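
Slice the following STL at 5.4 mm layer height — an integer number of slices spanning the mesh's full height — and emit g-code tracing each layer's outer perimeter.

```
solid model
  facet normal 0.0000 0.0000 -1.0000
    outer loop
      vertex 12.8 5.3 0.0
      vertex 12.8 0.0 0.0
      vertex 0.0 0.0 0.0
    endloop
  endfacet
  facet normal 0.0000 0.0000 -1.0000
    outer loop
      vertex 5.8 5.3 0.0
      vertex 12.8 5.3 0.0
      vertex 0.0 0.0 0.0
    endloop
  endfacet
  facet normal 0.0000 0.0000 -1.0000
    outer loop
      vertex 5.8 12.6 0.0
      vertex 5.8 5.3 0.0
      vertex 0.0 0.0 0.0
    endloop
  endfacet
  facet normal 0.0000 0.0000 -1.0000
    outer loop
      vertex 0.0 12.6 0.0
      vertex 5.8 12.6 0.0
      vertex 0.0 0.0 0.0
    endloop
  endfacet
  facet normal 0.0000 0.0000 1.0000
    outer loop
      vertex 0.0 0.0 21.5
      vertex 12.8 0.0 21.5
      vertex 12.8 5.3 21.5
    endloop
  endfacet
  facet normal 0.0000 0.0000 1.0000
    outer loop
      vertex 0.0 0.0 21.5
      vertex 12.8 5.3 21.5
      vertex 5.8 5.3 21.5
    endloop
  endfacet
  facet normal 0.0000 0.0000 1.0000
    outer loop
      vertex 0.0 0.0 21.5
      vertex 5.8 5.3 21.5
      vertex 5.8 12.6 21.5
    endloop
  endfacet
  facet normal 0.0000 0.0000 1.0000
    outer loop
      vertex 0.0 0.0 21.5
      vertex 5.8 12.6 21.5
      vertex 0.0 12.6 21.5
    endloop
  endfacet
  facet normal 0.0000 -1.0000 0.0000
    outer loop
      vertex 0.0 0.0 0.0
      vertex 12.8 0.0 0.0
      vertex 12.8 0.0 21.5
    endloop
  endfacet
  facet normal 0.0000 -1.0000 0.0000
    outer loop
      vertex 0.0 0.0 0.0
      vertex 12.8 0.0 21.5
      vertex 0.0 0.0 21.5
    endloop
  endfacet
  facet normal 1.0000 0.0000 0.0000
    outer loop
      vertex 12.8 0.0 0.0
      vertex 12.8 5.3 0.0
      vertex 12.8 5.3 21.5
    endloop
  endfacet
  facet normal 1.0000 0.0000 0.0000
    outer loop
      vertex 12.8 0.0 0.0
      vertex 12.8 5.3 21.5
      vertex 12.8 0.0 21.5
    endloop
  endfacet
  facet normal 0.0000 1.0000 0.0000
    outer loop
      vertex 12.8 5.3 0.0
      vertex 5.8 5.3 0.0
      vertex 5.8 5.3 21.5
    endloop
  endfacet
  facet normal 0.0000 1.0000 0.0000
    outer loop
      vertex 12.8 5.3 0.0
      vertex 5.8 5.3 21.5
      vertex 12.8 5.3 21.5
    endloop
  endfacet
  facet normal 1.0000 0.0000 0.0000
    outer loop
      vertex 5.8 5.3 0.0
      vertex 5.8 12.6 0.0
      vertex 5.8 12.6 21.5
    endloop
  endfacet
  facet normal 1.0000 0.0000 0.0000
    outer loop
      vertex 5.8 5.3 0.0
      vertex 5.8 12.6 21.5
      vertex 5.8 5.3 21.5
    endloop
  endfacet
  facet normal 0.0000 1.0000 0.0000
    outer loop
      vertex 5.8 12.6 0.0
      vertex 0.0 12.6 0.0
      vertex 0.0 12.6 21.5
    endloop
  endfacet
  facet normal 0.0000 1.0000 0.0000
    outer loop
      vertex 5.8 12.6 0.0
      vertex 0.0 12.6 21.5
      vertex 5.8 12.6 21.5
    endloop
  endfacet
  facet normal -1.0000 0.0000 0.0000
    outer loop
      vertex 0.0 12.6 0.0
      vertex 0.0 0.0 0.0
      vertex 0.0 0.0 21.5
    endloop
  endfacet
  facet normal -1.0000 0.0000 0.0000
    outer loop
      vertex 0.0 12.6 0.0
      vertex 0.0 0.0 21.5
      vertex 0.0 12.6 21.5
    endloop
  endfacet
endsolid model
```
; perimeter-only toolpath
G21 ; units = mm
G90 ; absolute positioning
G28 ; home
; layer 1
G0 Z5.4
G0 X0.0 Y0.0
G1 X12.8 Y0.0
G1 X12.8 Y5.3
G1 X5.8 Y5.3
G1 X5.8 Y12.6
G1 X0.0 Y12.6
G1 X0.0 Y0.0
; layer 2
G0 Z10.8
G0 X0.0 Y0.0
G1 X12.8 Y0.0
G1 X12.8 Y5.3
G1 X5.8 Y5.3
G1 X5.8 Y12.6
G1 X0.0 Y12.6
G1 X0.0 Y0.0
; layer 3
G0 Z16.1
G0 X0.0 Y0.0
G1 X12.8 Y0.0
G1 X12.8 Y5.3
G1 X5.8 Y5.3
G1 X5.8 Y12.6
G1 X0.0 Y12.6
G1 X0.0 Y0.0
; layer 4
G0 Z21.5
G0 X0.0 Y0.0
G1 X12.8 Y0.0
G1 X12.8 Y5.3
G1 X5.8 Y5.3
G1 X5.8 Y12.6
G1 X0.0 Y12.6
G1 X0.0 Y0.0
M2 ; end

The solid is an L-shaped prism: outer 12.8 × 12.6 mm, arm thicknesses ≈ 5.3 mm (horizontal) and 5.8 mm (vertical), extruded 21.5 mm in z. Slicing at Δz = 5.4 mm — 4 equal slices spanning the solid's height, so layer i sits at z = i·h/4 — gives 4 non-empty perimeters. Each is a 6-segment closed polygon; G0 lifts to the layer z and rapids to the start vertex, then G1 traces the edges.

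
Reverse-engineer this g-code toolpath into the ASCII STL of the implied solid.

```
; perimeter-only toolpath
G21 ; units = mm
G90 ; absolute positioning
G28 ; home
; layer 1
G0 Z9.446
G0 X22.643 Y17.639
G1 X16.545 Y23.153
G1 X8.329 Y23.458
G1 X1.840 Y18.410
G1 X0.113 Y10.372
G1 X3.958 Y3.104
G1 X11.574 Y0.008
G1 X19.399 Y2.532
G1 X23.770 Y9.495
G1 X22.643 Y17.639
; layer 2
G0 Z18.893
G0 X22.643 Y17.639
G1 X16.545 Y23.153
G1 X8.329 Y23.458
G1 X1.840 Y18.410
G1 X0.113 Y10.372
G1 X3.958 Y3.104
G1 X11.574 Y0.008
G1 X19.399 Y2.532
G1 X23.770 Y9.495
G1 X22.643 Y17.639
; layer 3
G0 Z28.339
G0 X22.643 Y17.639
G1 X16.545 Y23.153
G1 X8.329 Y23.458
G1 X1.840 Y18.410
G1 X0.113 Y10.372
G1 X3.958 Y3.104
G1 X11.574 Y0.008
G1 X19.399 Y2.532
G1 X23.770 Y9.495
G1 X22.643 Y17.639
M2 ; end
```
solid part
  facet normal 0.0000 0.0000 -1.0000
    outer loop
      vertex 8.329 23.458 0.000
      vertex 16.545 23.153 0.000
      vertex 22.643 17.639 0.000
    endloop
  endfacet
  facet normal 0.0000 0.0000 -1.0000
    outer loop
      vertex 1.840 18.410 0.000
      vertex 8.329 23.458 0.000
      vertex 22.643 17.639 0.000
    endloop
  endfacet
  facet normal 0.0000 0.0000 -1.0000
    outer loop
      vertex 0.113 10.372 0.000
      vertex 1.840 18.410 0.000
      vertex 22.643 17.639 0.000
    endloop
  endfacet
  facet normal 0.0000 0.0000 -1.0000
    outer loop
      vertex 3.958 3.104 0.000
      vertex 0.113 10.372 0.000
      vertex 22.643 17.639 0.000
    endloop
  endfacet
  facet normal 0.0000 0.0000 -1.0000
    outer loop
      vertex 11.574 0.008 0.000
      vertex 3.958 3.104 0.000
      vertex 22.643 17.639 0.000
    endloop
  endfacet
  facet normal 0.0000 0.0000 -1.0000
    outer loop
      vertex 19.399 2.532 0.000
      vertex 11.574 0.008 0.000
      vertex 22.643 17.639 0.000
    endloop
  endfacet
  facet normal 0.0000 0.0000 -1.0000
    outer loop
      vertex 23.770 9.495 0.000
      vertex 19.399 2.532 0.000
      vertex 22.643 17.639 0.000
    endloop
  endfacet
  facet normal 0.0000 0.0000 1.0000
    outer loop
      vertex 22.643 17.639 28.339
      vertex 16.545 23.153 28.339
      vertex 8.329 23.458 28.339
    endloop
  endfacet
  facet normal 0.0000 0.0000 1.0000
    outer loop
      vertex 22.643 17.639 28.339
      vertex 8.329 23.458 28.339
      vertex 1.840 18.410 28.339
    endloop
  endfacet
  facet normal 0.0000 0.0000 1.0000
    outer loop
      vertex 22.643 17.639 28.339
      vertex 1.840 18.410 28.339
      vertex 0.113 10.372 28.339
    endloop
  endfacet
  facet normal 0.0000 0.0000 1.0000
    outer loop
      vertex 22.643 17.639 28.339
      vertex 0.113 10.372 28.339
      vertex 3.958 3.104 28.339
    endloop
  endfacet
  facet normal 0.0000 0.0000 1.0000
    outer loop
      vertex 22.643 17.639 28.339
      vertex 3.958 3.104 28.339
      vertex 11.574 0.008 28.339
    endloop
  endfacet
  facet normal 0.0000 0.0000 1.0000
    outer loop
      vertex 22.643 17.639 28.339
      vertex 11.574 0.008 28.339
      vertex 19.399 2.532 28.339
    endloop
  endfacet
  facet normal 0.0000 0.0000 1.0000
    outer loop
      vertex 22.643 17.639 28.339
      vertex 19.399 2.532 28.339
      vertex 23.770 9.495 28.339
    endloop
  endfacet
  facet normal 0.6707 0.7417 0.0000
    outer loop
      vertex 22.643 17.639 0.000
      vertex 16.545 23.153 0.000
      vertex 16.545 23.153 28.339
    endloop
  endfacet
  facet normal 0.6707 0.7417 0.0000
    outer loop
      vertex 22.643 17.639 0.000
      vertex 16.545 23.153 28.339
      vertex 22.643 17.639 28.339
    endloop
  endfacet
  facet normal 0.0371 0.9993 0.0000
    outer loop
      vertex 16.545 23.153 0.000
      vertex 8.329 23.458 0.000
      vertex 8.329 23.458 28.339
    endloop
  endfacet
  facet normal 0.0371 0.9993 0.0000
    outer loop
      vertex 16.545 23.153 0.000
      vertex 8.329 23.458 28.339
      vertex 16.545 23.153 28.339
    endloop
  endfacet
  facet normal -0.6140 0.7893 0.0000
    outer loop
      vertex 8.329 23.458 0.000
      vertex 1.840 18.410 0.000
      vertex 1.840 18.410 28.339
    endloop
  endfacet
  facet normal -0.6140 0.7893 0.0000
    outer loop
      vertex 8.329 23.458 0.000
      vertex 1.840 18.410 28.339
      vertex 8.329 23.458 28.339
    endloop
  endfacet
  facet normal -0.9777 0.2101 0.0000
    outer loop
      vertex 1.840 18.410 0.000
      vertex 0.113 10.372 0.000
      vertex 0.113 10.372 28.339
    endloop
  endfacet
  facet normal -0.9777 0.2101 0.0000
    outer loop
      vertex 1.840 18.410 0.000
      vertex 0.113 10.372 28.339
      vertex 1.840 18.410 28.339
    endloop
  endfacet
  facet normal -0.8839 -0.4676 0.0000
    outer loop
      vertex 0.113 10.372 0.000
      vertex 3.958 3.104 0.000
      vertex 3.958 3.104 28.339
    endloop
  endfacet
  facet normal -0.8839 -0.4676 0.0000
    outer loop
      vertex 0.113 10.372 0.000
      vertex 3.958 3.104 28.339
      vertex 0.113 10.372 28.339
    endloop
  endfacet
  facet normal -0.3766 -0.9264 0.0000
    outer loop
      vertex 3.958 3.104 0.000
      vertex 11.574 0.008 0.000
      vertex 11.574 0.008 28.339
    endloop
  endfacet
  facet normal -0.3766 -0.9264 0.0000
    outer loop
      vertex 3.958 3.104 0.000
      vertex 11.574 0.008 28.339
      vertex 3.958 3.104 28.339
    endloop
  endfacet
  facet normal 0.3070 -0.9517 0.0000
    outer loop
      vertex 11.574 0.008 0.000
      vertex 19.399 2.532 0.000
      vertex 19.399 2.532 28.339
    endloop
  endfacet
  facet normal 0.3070 -0.9517 0.0000
    outer loop
      vertex 11.574 0.008 0.000
      vertex 19.399 2.532 28.339
      vertex 11.574 0.008 28.339
    endloop
  endfacet
  facet normal 0.8470 -0.5317 0.0000
    outer loop
      vertex 19.399 2.532 0.000
      vertex 23.770 9.495 0.000
      vertex 23.770 9.495 28.339
    endloop
  endfacet
  facet normal 0.8470 -0.5317 0.0000
    outer loop
      vertex 19.399 2.532 0.000
      vertex 23.770 9.495 28.339
      vertex 19.399 2.532 28.339
    endloop
  endfacet
  facet normal 0.9906 0.1371 0.0000
    outer loop
      vertex 23.770 9.495 0.000
      vertex 22.643 17.639 0.000
      vertex 22.643 17.639 28.339
    endloop
  endfacet
  facet normal 0.9906 0.1371 0.0000
    outer loop
      vertex 23.770 9.495 0.000
      vertex 22.643 17.639 28.339
      vertex 23.770 9.495 28.339
    endloop
  endfacet
endsolid part

The G0 Z moves step by Δz≈9.446 mm. Every layer's G1 loop is the same polygon, so the solid is a straight extrusion of it from z=0 to z≈28.3. Closing with flat bottom and top caps and triangulating gives 32 facets — a regular 9-sided prism (a cylinder approximated with 9 flat sides), circumscribed radius ≈ 12 mm, height ≈ 28.3 mm.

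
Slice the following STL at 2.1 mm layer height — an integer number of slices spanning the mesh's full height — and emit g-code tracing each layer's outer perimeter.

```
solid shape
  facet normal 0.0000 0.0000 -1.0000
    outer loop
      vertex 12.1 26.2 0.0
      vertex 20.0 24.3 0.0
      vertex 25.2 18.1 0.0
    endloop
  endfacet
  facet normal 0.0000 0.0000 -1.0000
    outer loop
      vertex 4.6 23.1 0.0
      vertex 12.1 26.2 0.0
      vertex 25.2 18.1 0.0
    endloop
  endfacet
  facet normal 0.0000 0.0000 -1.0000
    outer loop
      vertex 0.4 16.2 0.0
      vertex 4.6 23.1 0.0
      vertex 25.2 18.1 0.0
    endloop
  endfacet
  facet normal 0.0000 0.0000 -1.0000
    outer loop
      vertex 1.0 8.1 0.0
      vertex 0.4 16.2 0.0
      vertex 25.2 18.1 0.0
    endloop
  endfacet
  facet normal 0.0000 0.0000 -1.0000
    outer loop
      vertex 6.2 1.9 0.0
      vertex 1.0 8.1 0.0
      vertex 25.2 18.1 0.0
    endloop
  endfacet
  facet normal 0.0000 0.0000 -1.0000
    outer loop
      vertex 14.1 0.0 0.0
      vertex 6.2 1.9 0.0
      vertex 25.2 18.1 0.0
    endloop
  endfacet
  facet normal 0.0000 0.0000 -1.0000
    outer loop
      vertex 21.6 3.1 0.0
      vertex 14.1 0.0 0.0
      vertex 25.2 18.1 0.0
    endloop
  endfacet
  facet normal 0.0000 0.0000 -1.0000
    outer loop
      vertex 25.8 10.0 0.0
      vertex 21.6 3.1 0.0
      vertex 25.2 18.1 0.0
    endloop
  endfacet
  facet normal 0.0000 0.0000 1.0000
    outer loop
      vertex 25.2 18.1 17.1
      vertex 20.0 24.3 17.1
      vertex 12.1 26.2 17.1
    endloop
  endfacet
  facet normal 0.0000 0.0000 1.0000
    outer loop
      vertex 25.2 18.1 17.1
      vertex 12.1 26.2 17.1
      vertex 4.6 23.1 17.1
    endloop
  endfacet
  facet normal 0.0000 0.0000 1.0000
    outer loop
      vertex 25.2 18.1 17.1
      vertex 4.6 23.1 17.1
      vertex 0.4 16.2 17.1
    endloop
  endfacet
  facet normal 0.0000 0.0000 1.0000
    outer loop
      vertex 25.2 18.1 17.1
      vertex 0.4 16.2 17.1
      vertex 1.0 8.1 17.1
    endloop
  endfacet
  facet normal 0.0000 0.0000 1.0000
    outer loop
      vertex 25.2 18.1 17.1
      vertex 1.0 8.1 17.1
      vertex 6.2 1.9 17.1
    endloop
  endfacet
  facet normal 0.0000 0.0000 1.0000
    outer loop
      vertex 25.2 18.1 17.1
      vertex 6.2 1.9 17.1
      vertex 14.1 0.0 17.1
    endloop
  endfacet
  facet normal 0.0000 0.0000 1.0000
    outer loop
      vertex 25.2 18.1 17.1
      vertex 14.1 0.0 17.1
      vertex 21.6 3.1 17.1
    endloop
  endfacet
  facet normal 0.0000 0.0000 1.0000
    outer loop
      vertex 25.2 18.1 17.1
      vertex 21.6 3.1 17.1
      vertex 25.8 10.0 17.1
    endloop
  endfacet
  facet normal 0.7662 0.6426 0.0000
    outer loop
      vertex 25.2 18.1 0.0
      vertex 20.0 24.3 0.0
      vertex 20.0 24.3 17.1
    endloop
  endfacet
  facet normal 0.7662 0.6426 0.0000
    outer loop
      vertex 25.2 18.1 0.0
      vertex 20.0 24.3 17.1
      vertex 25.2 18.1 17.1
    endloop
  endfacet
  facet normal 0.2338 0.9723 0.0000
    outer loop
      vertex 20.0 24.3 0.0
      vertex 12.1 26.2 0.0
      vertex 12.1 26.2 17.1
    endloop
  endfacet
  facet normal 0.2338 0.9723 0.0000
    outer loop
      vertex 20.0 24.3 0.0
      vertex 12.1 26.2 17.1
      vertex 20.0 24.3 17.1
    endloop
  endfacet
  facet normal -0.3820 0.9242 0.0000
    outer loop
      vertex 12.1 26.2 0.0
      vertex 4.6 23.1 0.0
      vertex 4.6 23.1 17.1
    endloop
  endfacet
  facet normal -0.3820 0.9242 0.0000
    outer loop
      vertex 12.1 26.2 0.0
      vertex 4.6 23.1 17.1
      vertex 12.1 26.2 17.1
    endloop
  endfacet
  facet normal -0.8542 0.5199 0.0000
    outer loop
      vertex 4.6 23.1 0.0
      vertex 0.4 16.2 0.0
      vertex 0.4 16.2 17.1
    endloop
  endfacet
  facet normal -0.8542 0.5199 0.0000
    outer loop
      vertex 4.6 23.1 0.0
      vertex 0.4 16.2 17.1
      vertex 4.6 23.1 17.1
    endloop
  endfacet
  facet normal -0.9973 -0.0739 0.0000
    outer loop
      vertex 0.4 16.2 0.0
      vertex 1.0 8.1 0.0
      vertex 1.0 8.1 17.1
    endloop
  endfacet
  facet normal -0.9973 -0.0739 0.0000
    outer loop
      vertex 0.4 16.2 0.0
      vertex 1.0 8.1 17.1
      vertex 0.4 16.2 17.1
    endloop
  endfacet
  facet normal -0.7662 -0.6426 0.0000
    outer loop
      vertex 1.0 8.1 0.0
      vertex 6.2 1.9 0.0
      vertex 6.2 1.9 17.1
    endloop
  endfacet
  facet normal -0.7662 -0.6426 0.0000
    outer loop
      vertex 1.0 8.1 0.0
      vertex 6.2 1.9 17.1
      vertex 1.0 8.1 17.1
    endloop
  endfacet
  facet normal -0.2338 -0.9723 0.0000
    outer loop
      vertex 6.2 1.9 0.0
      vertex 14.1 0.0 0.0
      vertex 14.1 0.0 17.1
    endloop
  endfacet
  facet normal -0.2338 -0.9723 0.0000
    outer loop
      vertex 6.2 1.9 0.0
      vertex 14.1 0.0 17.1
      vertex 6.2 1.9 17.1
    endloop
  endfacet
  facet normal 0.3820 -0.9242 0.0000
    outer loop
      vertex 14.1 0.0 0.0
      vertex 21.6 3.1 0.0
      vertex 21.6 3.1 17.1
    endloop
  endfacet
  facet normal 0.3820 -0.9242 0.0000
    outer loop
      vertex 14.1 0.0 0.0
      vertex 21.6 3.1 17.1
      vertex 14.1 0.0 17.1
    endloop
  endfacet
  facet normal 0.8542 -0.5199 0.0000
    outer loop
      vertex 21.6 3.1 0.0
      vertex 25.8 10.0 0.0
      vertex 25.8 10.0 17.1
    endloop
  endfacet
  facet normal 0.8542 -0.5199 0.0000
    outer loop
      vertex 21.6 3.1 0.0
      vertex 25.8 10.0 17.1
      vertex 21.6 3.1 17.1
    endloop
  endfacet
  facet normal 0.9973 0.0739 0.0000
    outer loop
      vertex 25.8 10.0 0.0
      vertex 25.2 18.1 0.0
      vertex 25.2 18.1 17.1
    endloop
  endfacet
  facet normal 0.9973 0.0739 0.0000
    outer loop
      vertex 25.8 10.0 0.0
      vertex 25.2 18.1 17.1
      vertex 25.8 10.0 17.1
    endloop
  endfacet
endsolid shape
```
; perimeter-only toolpath
G21 ; units = mm
G90 ; absolute positioning
G28 ; home
; layer 1
G0 Z2.1
G0 X25.2 Y18.1
G1 X20.0 Y24.3
G1 X12.1 Y26.2
G1 X4.6 Y23.1
G1 X0.4 Y16.2
G1 X1.0 Y8.1
G1 X6.2 Y1.9
G1 X14.1 Y0.0
G1 X21.6 Y3.1
G1 X25.8 Y10.0
G1 X25.2 Y18.1
; layer 2
G0 Z4.3
G0 X25.2 Y18.1
G1 X20.0 Y24.3
G1 X12.1 Y26.2
G1 X4.6 Y23.1
G1 X0.4 Y16.2
G1 X1.0 Y8.1
G1 X6.2 Y1.9
G1 X14.1 Y0.0
G1 X21.6 Y3.1
G1 X25.8 Y10.0
G1 X25.2 Y18.1
; layer 3
G0 Z6.4
G0 X25.2 Y18.1
G1 X20.0 Y24.3
G1 X12.1 Y26.2
G1 X4.6 Y23.1
G1 X0.4 Y16.2
G1 X1.0 Y8.1
G1 X6.2 Y1.9
G1 X14.1 Y0.0
G1 X21.6 Y3.1
G1 X25.8 Y10.0
G1 X25.2 Y18.1
; layer 4
G0 Z8.6
G0 X25.2 Y18.1
G1 X20.0 Y24.3
G1 X12.1 Y26.2
G1 X4.6 Y23.1
G1 X0.4 Y16.2
G1 X1.0 Y8.1
G1 X6.2 Y1.9
G1 X14.1 Y0.0
G1 X21.6 Y3.1
G1 X25.8 Y10.0
G1 X25.2 Y18.1
; layer 5
G0 Z10.7
G0 X25.2 Y18.1
G1 X20.0 Y24.3
G1 X12.1 Y26.2
G1 X4.6 Y23.1
G1 X0.4 Y16.2
G1 X1.0 Y8.1
G1 X6.2 Y1.9
G1 X14.1 Y0.0
G1 X21.6 Y3.1
G1 X25.8 Y10.0
G1 X25.2 Y18.1
; layer 6
G0 Z12.8
G0 X25.2 Y18.1
G1 X20.0 Y24.3
G1 X12.1 Y26.2
G1 X4.6 Y23.1
G1 X0.4 Y16.2
G1 X1.0 Y8.1
G1 X6.2 Y1.9
G1 X14.1 Y0.0
G1 X21.6 Y3.1
G1 X25.8 Y10.0
G1 X25.2 Y18.1
; layer 7
G0 Z15.0
G0 X25.2 Y18.1
G1 X20.0 Y24.3
G1 X12.1 Y26.2
G1 X4.6 Y23.1
G1 X0.4 Y16.2
G1 X1.0 Y8.1
G1 X6.2 Y1.9
G1 X14.1 Y0.0
G1 X21.6 Y3.1
G1 X25.8 Y10.0
G1 X25.2 Y18.1
; layer 8
G0 Z17.1
G0 X25.2 Y18.1
G1 X20.0 Y24.3
G1 X12.1 Y26.2
G1 X4.6 Y23.1
G1 X0.4 Y16.2
G1 X1.0 Y8.1
G1 X6.2 Y1.9
G1 X14.1 Y0.0
G1 X21.6 Y3.1
G1 X25.8 Y10.0
G1 X25.2 Y18.1
M2 ; end

The solid is a regular 10-sided prism (a cylinder approximated with 10 flat sides), circumscribed radius ≈ 13.1 mm, height ≈ 17.1 mm. Slicing at Δz = 2.1 mm — 8 equal slices spanning the solid's height, so layer i sits at z = i·h/8 — gives 8 non-empty perimeters. Each is a 10-segment closed polygon; G0 lifts to the layer z and rapids to the start vertex, then G1 traces the edges.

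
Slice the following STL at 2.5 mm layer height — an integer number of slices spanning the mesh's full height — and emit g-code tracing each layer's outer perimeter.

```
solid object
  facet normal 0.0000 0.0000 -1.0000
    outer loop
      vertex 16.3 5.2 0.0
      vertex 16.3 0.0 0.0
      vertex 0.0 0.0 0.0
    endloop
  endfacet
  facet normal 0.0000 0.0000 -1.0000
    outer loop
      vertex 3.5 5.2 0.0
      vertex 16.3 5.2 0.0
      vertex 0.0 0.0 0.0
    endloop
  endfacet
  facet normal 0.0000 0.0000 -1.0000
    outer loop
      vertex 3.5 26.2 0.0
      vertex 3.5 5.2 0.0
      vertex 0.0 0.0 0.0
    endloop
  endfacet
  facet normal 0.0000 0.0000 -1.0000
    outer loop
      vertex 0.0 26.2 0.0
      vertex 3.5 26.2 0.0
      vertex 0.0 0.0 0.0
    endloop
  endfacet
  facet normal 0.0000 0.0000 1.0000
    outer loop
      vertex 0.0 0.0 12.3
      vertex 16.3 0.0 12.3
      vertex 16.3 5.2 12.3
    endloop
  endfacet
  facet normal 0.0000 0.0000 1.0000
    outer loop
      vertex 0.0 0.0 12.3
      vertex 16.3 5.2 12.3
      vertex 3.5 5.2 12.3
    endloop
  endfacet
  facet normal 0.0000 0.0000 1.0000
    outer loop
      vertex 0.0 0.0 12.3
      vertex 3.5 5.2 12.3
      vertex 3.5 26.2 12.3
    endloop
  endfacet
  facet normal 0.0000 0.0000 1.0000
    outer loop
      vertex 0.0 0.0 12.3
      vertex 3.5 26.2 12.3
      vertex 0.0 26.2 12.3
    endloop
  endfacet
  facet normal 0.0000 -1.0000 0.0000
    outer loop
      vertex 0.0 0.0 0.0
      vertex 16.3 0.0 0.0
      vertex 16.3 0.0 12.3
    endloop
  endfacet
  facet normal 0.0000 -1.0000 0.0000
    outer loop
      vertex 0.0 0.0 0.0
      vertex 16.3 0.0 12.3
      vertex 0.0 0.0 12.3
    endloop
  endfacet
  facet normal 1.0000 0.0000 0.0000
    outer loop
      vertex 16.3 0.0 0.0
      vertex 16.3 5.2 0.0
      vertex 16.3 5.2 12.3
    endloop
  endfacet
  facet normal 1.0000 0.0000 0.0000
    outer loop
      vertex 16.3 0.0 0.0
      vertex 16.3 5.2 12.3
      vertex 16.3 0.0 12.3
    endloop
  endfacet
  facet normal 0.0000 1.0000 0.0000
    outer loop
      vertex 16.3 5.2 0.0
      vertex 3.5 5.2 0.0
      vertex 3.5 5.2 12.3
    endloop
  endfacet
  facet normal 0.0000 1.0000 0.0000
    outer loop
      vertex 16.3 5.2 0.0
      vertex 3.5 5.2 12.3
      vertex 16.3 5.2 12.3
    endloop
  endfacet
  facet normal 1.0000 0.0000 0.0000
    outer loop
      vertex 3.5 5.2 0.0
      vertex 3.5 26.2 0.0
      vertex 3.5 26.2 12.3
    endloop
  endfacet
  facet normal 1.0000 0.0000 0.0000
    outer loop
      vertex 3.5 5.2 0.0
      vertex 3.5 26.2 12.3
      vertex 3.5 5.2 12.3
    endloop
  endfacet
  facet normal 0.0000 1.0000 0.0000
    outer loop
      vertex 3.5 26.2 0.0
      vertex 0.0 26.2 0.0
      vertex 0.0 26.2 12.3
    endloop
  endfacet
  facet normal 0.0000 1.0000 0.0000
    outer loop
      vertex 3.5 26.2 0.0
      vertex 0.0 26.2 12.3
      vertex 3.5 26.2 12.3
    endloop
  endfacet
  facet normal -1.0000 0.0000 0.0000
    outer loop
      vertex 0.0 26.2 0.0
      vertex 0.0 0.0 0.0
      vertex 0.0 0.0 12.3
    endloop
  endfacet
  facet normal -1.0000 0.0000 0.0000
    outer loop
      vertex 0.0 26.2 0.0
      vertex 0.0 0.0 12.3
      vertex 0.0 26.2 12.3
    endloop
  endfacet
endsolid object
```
; perimeter-only toolpath
G21 ; units = mm
G90 ; absolute positioning
G28 ; home
; layer 1
G0 Z2.5
G0 X0.0 Y0.0
G1 X16.3 Y0.0
G1 X16.3 Y5.2
G1 X3.5 Y5.2
G1 X3.5 Y26.2
G1 X0.0 Y26.2
G1 X0.0 Y0.0
; layer 2
G0 Z4.9
G0 X0.0 Y0.0
G1 X16.3 Y0.0
G1 X16.3 Y5.2
G1 X3.5 Y5.2
G1 X3.5 Y26.2
G1 X0.0 Y26.2
G1 X0.0 Y0.0
; layer 3
G0 Z7.4
G0 X0.0 Y0.0
G1 X16.3 Y0.0
G1 X16.3 Y5.2
G1 X3.5 Y5.2
G1 X3.5 Y26.2
G1 X0.0 Y26.2
G1 X0.0 Y0.0
; layer 4
G0 Z9.8
G0 X0.0 Y0.0
G1 X16.3 Y0.0
G1 X16.3 Y5.2
G1 X3.5 Y5.2
G1 X3.5 Y26.2
G1 X0.0 Y26.2
G1 X0.0 Y0.0
; layer 5
G0 Z12.3
G0 X0.0 Y0.0
G1 X16.3 Y0.0
G1 X16.3 Y5.2
G1 X3.5 Y5.2
G1 X3.5 Y26.2
G1 X0.0 Y26.2
G1 X0.0 Y0.0
M2 ; end

The solid is an L-shaped prism: outer 16.3 × 26.2 mm, arm thicknesses ≈ 5.2 mm (horizontal) and 3.5 mm (vertical), extruded 12.3 mm in z. Slicing at Δz = 2.5 mm — 5 equal slices spanning the solid's height, so layer i sits at z = i·h/5 — gives 5 non-empty perimeters. Each is a 6-segment closed polygon; G0 lifts to the layer z and rapids to the start vertex, then G1 traces the edges.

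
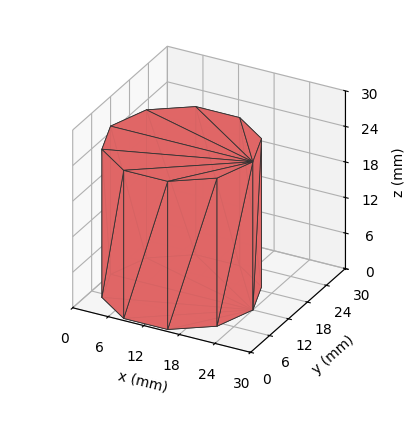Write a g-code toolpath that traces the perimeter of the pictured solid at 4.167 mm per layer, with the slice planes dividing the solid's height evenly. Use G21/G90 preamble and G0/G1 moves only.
Reading the render: the shape is a regular 10-sided prism (a cylinder approximated with 10 flat sides), circumscribed radius ≈ 12 mm, height ≈ 25 mm (dimensions read to the nearest mm from the axis ticks). For the g-code, the solid's height is divided into equal slices at the stated Δz and each level perimeter traced with G1 moves after a G0 lift.

; perimeter-only toolpath
G21 ; units = mm
G90 ; absolute positioning
G28 ; home
; layer 1
G0 Z4.167
G0 X24.000 Y12.000
G1 X21.708 Y19.053
G1 X15.708 Y23.413
G1 X8.292 Y23.413
G1 X2.292 Y19.053
G1 X0.000 Y12.000
G1 X2.292 Y4.947
G1 X8.292 Y0.587
G1 X15.708 Y0.587
G1 X21.708 Y4.947
G1 X24.000 Y12.000
; layer 2
G0 Z8.333
G0 X24.000 Y12.000
G1 X21.708 Y19.053
G1 X15.708 Y23.413
G1 X8.292 Y23.413
G1 X2.292 Y19.053
G1 X0.000 Y12.000
G1 X2.292 Y4.947
G1 X8.292 Y0.587
G1 X15.708 Y0.587
G1 X21.708 Y4.947
G1 X24.000 Y12.000
; layer 3
G0 Z12.500
G0 X24.000 Y12.000
G1 X21.708 Y19.053
G1 X15.708 Y23.413
G1 X8.292 Y23.413
G1 X2.292 Y19.053
G1 X0.000 Y12.000
G1 X2.292 Y4.947
G1 X8.292 Y0.587
G1 X15.708 Y0.587
G1 X21.708 Y4.947
G1 X24.000 Y12.000
; layer 4
G0 Z16.667
G0 X24.000 Y12.000
G1 X21.708 Y19.053
G1 X15.708 Y23.413
G1 X8.292 Y23.413
G1 X2.292 Y19.053
G1 X0.000 Y12.000
G1 X2.292 Y4.947
G1 X8.292 Y0.587
G1 X15.708 Y0.587
G1 X21.708 Y4.947
G1 X24.000 Y12.000
; layer 5
G0 Z20.833
G0 X24.000 Y12.000
G1 X21.708 Y19.053
G1 X15.708 Y23.413
G1 X8.292 Y23.413
G1 X2.292 Y19.053
G1 X0.000 Y12.000
G1 X2.292 Y4.947
G1 X8.292 Y0.587
G1 X15.708 Y0.587
G1 X21.708 Y4.947
G1 X24.000 Y12.000
; layer 6
G0 Z25.000
G0 X24.000 Y12.000
G1 X21.708 Y19.053
G1 X15.708 Y23.413
G1 X8.292 Y23.413
G1 X2.292 Y19.053
G1 X0.000 Y12.000
G1 X2.292 Y4.947
G1 X8.292 Y0.587
G1 X15.708 Y0.587
G1 X21.708 Y4.947
G1 X24.000 Y12.000
M2 ; end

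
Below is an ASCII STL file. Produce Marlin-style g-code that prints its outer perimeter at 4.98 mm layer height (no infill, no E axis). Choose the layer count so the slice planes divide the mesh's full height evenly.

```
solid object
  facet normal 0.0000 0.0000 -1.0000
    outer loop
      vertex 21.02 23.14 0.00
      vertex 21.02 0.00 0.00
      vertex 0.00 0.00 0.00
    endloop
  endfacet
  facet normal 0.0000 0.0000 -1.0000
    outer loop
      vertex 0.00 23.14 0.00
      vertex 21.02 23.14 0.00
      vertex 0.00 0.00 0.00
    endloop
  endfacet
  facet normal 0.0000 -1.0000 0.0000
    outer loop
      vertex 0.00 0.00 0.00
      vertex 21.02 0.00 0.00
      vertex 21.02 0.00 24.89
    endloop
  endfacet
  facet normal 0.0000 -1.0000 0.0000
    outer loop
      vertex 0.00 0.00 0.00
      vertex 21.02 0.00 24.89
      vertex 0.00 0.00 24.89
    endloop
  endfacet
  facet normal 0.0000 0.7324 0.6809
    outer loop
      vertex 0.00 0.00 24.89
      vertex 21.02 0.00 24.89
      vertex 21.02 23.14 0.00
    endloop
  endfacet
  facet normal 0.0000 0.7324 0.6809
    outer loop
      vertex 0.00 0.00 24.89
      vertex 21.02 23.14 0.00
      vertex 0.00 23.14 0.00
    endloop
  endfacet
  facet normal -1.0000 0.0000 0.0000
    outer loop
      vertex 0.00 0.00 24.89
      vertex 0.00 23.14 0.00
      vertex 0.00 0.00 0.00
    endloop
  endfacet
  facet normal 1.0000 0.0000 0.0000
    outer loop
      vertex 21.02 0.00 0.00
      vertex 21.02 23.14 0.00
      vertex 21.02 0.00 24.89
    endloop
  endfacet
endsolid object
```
; perimeter-only toolpath
G21 ; units = mm
G90 ; absolute positioning
G28 ; home
; layer 1
G0 Z4.98
G0 X0.00 Y0.00
G1 X21.02 Y0.00
G1 X21.02 Y18.51
G1 X0.00 Y18.51
G1 X0.00 Y0.00
; layer 2
G0 Z9.96
G0 X0.00 Y0.00
G1 X21.02 Y0.00
G1 X21.02 Y13.88
G1 X0.00 Y13.88
G1 X0.00 Y0.00
; layer 3
G0 Z14.93
G0 X0.00 Y0.00
G1 X21.02 Y0.00
G1 X21.02 Y9.26
G1 X0.00 Y9.26
G1 X0.00 Y0.00
; layer 4
G0 Z19.91
G0 X0.00 Y0.00
G1 X21.02 Y0.00
G1 X21.02 Y4.63
G1 X0.00 Y4.63
G1 X0.00 Y0.00
M2 ; end

The solid is a wedge (ramp): 21 × 23.1 mm base, rising to 24.9 mm along the y=0 edge and sloping linearly to z=0 at y=23.1. Slicing at Δz = 4.98 mm — 5 equal slices spanning the solid's height, so layer i sits at z = i·h/5 — gives 4 non-empty perimeters. Each is a 4-segment closed polygon; G0 lifts to the layer z and rapids to the start vertex, then G1 traces the edges. The cross-section shrinks linearly with z (the slice at the apex is degenerate and omitted).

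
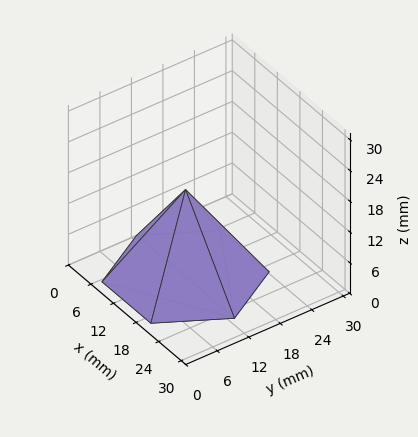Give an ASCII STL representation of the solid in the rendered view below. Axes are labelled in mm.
Reading the render: the shape is a regular 6-sided pyramid, base circumscribed radius ≈ 13 mm, apex at z ≈ 17 mm (dimensions read to the nearest mm from the axis ticks). For the STL, each face is triangulated and given an outward normal.

solid part
  facet normal 0.0000 0.0000 -1.0000
    outer loop
      vertex 6.500 24.258 0.000
      vertex 19.500 24.258 0.000
      vertex 26.000 13.000 0.000
    endloop
  endfacet
  facet normal 0.0000 0.0000 -1.0000
    outer loop
      vertex 0.000 13.000 0.000
      vertex 6.500 24.258 0.000
      vertex 26.000 13.000 0.000
    endloop
  endfacet
  facet normal 0.0000 0.0000 -1.0000
    outer loop
      vertex 6.500 1.742 0.000
      vertex 0.000 13.000 0.000
      vertex 26.000 13.000 0.000
    endloop
  endfacet
  facet normal 0.0000 0.0000 -1.0000
    outer loop
      vertex 19.500 1.742 0.000
      vertex 6.500 1.742 0.000
      vertex 26.000 13.000 0.000
    endloop
  endfacet
  facet normal 0.7220 0.4169 0.5521
    outer loop
      vertex 26.000 13.000 0.000
      vertex 19.500 24.258 0.000
      vertex 13.000 13.000 17.000
    endloop
  endfacet
  facet normal 0.0000 0.8338 0.5521
    outer loop
      vertex 19.500 24.258 0.000
      vertex 6.500 24.258 0.000
      vertex 13.000 13.000 17.000
    endloop
  endfacet
  facet normal -0.7220 0.4169 0.5521
    outer loop
      vertex 6.500 24.258 0.000
      vertex 0.000 13.000 0.000
      vertex 13.000 13.000 17.000
    endloop
  endfacet
  facet normal -0.7220 -0.4169 0.5521
    outer loop
      vertex 0.000 13.000 0.000
      vertex 6.500 1.742 0.000
      vertex 13.000 13.000 17.000
    endloop
  endfacet
  facet normal 0.0000 -0.8338 0.5521
    outer loop
      vertex 6.500 1.742 0.000
      vertex 19.500 1.742 0.000
      vertex 13.000 13.000 17.000
    endloop
  endfacet
  facet normal 0.7220 -0.4169 0.5521
    outer loop
      vertex 19.500 1.742 0.000
      vertex 26.000 13.000 0.000
      vertex 13.000 13.000 17.000
    endloop
  endfacet
endsolid part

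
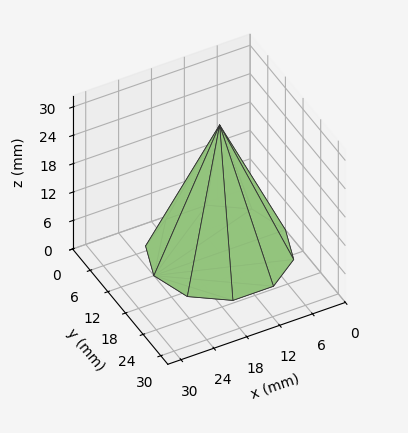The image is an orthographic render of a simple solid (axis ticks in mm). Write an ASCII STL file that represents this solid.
Reading the render: the shape is a regular 10-sided pyramid, base circumscribed radius ≈ 12 mm, apex at z ≈ 27 mm (dimensions read to the nearest mm from the axis ticks). For the STL, each face is triangulated and given an outward normal.

solid part
  facet normal 0.0000 0.0000 -1.0000
    outer loop
      vertex 15.7 23.4 0.0
      vertex 21.7 19.1 0.0
      vertex 24.0 12.0 0.0
    endloop
  endfacet
  facet normal 0.0000 0.0000 -1.0000
    outer loop
      vertex 8.3 23.4 0.0
      vertex 15.7 23.4 0.0
      vertex 24.0 12.0 0.0
    endloop
  endfacet
  facet normal 0.0000 0.0000 -1.0000
    outer loop
      vertex 2.3 19.1 0.0
      vertex 8.3 23.4 0.0
      vertex 24.0 12.0 0.0
    endloop
  endfacet
  facet normal 0.0000 0.0000 -1.0000
    outer loop
      vertex 0.0 12.0 0.0
      vertex 2.3 19.1 0.0
      vertex 24.0 12.0 0.0
    endloop
  endfacet
  facet normal 0.0000 0.0000 -1.0000
    outer loop
      vertex 2.3 4.9 0.0
      vertex 0.0 12.0 0.0
      vertex 24.0 12.0 0.0
    endloop
  endfacet
  facet normal 0.0000 0.0000 -1.0000
    outer loop
      vertex 8.3 0.6 0.0
      vertex 2.3 4.9 0.0
      vertex 24.0 12.0 0.0
    endloop
  endfacet
  facet normal 0.0000 0.0000 -1.0000
    outer loop
      vertex 15.7 0.6 0.0
      vertex 8.3 0.6 0.0
      vertex 24.0 12.0 0.0
    endloop
  endfacet
  facet normal 0.0000 0.0000 -1.0000
    outer loop
      vertex 21.7 4.9 0.0
      vertex 15.7 0.6 0.0
      vertex 24.0 12.0 0.0
    endloop
  endfacet
  facet normal 0.8762 0.2838 0.3894
    outer loop
      vertex 24.0 12.0 0.0
      vertex 21.7 19.1 0.0
      vertex 12.0 12.0 27.0
    endloop
  endfacet
  facet normal 0.5365 0.7486 0.3896
    outer loop
      vertex 21.7 19.1 0.0
      vertex 15.7 23.4 0.0
      vertex 12.0 12.0 27.0
    endloop
  endfacet
  facet normal 0.0000 0.9212 0.3890
    outer loop
      vertex 15.7 23.4 0.0
      vertex 8.3 23.4 0.0
      vertex 12.0 12.0 27.0
    endloop
  endfacet
  facet normal -0.5365 0.7486 0.3896
    outer loop
      vertex 8.3 23.4 0.0
      vertex 2.3 19.1 0.0
      vertex 12.0 12.0 27.0
    endloop
  endfacet
  facet normal -0.8762 0.2838 0.3894
    outer loop
      vertex 2.3 19.1 0.0
      vertex 0.0 12.0 0.0
      vertex 12.0 12.0 27.0
    endloop
  endfacet
  facet normal -0.8762 -0.2838 0.3894
    outer loop
      vertex 0.0 12.0 0.0
      vertex 2.3 4.9 0.0
      vertex 12.0 12.0 27.0
    endloop
  endfacet
  facet normal -0.5365 -0.7486 0.3896
    outer loop
      vertex 2.3 4.9 0.0
      vertex 8.3 0.6 0.0
      vertex 12.0 12.0 27.0
    endloop
  endfacet
  facet normal 0.0000 -0.9212 0.3890
    outer loop
      vertex 8.3 0.6 0.0
      vertex 15.7 0.6 0.0
      vertex 12.0 12.0 27.0
    endloop
  endfacet
  facet normal 0.5365 -0.7486 0.3896
    outer loop
      vertex 15.7 0.6 0.0
      vertex 21.7 4.9 0.0
      vertex 12.0 12.0 27.0
    endloop
  endfacet
  facet normal 0.8762 -0.2838 0.3894
    outer loop
      vertex 21.7 4.9 0.0
      vertex 24.0 12.0 0.0
      vertex 12.0 12.0 27.0
    endloop
  endfacet
endsolid part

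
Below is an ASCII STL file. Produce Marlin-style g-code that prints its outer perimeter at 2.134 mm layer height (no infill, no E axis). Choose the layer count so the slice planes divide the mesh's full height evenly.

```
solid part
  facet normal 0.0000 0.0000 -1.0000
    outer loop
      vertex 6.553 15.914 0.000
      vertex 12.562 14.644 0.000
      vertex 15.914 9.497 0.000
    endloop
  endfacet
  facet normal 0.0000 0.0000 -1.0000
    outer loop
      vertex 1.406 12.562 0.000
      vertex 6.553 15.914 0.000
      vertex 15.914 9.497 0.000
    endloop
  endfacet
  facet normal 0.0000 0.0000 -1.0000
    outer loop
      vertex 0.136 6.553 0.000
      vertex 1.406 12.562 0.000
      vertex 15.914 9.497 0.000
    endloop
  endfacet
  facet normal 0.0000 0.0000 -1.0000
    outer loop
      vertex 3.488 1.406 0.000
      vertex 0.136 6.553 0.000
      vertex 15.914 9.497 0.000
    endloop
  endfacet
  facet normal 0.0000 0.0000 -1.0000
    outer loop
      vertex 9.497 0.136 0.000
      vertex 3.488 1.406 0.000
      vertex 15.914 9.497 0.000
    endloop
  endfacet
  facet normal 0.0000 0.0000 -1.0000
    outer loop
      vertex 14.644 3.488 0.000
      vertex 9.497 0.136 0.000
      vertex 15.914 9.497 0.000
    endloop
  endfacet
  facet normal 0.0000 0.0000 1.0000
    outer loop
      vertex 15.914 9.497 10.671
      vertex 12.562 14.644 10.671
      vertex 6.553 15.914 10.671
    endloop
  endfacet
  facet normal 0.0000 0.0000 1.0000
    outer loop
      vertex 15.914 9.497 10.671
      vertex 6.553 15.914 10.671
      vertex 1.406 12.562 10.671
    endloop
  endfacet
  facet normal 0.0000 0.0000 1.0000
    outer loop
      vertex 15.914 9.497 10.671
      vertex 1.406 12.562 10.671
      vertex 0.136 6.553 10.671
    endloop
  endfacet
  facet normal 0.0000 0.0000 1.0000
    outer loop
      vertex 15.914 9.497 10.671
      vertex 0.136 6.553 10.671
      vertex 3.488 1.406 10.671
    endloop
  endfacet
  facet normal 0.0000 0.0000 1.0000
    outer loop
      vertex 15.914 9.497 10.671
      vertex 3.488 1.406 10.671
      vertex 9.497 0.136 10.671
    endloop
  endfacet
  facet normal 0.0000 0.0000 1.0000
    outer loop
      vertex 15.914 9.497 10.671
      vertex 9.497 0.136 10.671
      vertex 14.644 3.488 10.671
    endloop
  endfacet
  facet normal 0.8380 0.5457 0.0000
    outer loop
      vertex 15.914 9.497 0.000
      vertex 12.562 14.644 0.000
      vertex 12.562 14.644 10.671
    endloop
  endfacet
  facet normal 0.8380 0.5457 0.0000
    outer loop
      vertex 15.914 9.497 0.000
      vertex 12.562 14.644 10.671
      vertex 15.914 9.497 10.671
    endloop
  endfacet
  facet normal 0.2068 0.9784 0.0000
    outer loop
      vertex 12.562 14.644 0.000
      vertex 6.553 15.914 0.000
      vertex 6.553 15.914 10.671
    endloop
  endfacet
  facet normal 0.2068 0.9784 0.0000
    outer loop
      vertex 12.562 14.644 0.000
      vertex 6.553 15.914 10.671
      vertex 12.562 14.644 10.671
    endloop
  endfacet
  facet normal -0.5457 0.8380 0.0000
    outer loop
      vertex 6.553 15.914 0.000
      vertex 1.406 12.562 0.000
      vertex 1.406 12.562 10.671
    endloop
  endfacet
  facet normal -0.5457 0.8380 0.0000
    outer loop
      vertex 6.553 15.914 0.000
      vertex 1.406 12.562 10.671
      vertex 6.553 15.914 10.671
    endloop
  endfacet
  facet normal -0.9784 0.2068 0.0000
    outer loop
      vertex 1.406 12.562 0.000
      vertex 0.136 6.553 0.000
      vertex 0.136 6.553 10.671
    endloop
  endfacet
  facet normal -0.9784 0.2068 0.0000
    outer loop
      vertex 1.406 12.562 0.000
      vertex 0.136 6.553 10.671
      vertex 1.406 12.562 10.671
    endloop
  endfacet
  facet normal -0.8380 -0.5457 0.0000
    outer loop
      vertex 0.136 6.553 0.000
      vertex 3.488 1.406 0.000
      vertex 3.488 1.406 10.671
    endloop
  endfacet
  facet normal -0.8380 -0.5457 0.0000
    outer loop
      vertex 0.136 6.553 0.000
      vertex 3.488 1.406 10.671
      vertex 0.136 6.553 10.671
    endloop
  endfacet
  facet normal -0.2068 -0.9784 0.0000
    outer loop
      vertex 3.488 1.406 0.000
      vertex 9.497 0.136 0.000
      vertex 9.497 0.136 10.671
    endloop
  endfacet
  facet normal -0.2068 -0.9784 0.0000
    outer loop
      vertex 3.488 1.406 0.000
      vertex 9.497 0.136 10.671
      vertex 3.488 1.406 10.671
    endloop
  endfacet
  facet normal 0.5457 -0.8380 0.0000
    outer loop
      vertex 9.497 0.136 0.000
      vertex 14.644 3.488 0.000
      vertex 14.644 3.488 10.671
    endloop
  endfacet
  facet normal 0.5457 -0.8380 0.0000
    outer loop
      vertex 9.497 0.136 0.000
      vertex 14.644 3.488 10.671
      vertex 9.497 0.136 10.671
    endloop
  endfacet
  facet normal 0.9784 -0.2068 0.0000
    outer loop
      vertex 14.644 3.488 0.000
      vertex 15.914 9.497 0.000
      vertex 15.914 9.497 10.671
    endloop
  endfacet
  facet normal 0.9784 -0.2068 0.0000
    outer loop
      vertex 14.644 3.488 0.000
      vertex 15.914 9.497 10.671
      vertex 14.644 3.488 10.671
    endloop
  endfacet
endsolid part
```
; perimeter-only toolpath
G21 ; units = mm
G90 ; absolute positioning
G28 ; home
; layer 1
G0 Z2.134
G0 X15.914 Y9.497
G1 X12.562 Y14.644
G1 X6.553 Y15.914
G1 X1.406 Y12.562
G1 X0.136 Y6.553
G1 X3.488 Y1.406
G1 X9.497 Y0.136
G1 X14.644 Y3.488
G1 X15.914 Y9.497
; layer 2
G0 Z4.268
G0 X15.914 Y9.497
G1 X12.562 Y14.644
G1 X6.553 Y15.914
G1 X1.406 Y12.562
G1 X0.136 Y6.553
G1 X3.488 Y1.406
G1 X9.497 Y0.136
G1 X14.644 Y3.488
G1 X15.914 Y9.497
; layer 3
G0 Z6.403
G0 X15.914 Y9.497
G1 X12.562 Y14.644
G1 X6.553 Y15.914
G1 X1.406 Y12.562
G1 X0.136 Y6.553
G1 X3.488 Y1.406
G1 X9.497 Y0.136
G1 X14.644 Y3.488
G1 X15.914 Y9.497
; layer 4
G0 Z8.537
G0 X15.914 Y9.497
G1 X12.562 Y14.644
G1 X6.553 Y15.914
G1 X1.406 Y12.562
G1 X0.136 Y6.553
G1 X3.488 Y1.406
G1 X9.497 Y0.136
G1 X14.644 Y3.488
G1 X15.914 Y9.497
; layer 5
G0 Z10.671
G0 X15.914 Y9.497
G1 X12.562 Y14.644
G1 X6.553 Y15.914
G1 X1.406 Y12.562
G1 X0.136 Y6.553
G1 X3.488 Y1.406
G1 X9.497 Y0.136
G1 X14.644 Y3.488
G1 X15.914 Y9.497
M2 ; end

The solid is a regular 8-sided prism (a cylinder approximated with 8 flat sides), circumscribed radius ≈ 8.03 mm, height ≈ 10.7 mm. Slicing at Δz = 2.134 mm — 5 equal slices spanning the solid's height, so layer i sits at z = i·h/5 — gives 5 non-empty perimeters. Each is a 8-segment closed polygon; G0 lifts to the layer z and rapids to the start vertex, then G1 traces the edges.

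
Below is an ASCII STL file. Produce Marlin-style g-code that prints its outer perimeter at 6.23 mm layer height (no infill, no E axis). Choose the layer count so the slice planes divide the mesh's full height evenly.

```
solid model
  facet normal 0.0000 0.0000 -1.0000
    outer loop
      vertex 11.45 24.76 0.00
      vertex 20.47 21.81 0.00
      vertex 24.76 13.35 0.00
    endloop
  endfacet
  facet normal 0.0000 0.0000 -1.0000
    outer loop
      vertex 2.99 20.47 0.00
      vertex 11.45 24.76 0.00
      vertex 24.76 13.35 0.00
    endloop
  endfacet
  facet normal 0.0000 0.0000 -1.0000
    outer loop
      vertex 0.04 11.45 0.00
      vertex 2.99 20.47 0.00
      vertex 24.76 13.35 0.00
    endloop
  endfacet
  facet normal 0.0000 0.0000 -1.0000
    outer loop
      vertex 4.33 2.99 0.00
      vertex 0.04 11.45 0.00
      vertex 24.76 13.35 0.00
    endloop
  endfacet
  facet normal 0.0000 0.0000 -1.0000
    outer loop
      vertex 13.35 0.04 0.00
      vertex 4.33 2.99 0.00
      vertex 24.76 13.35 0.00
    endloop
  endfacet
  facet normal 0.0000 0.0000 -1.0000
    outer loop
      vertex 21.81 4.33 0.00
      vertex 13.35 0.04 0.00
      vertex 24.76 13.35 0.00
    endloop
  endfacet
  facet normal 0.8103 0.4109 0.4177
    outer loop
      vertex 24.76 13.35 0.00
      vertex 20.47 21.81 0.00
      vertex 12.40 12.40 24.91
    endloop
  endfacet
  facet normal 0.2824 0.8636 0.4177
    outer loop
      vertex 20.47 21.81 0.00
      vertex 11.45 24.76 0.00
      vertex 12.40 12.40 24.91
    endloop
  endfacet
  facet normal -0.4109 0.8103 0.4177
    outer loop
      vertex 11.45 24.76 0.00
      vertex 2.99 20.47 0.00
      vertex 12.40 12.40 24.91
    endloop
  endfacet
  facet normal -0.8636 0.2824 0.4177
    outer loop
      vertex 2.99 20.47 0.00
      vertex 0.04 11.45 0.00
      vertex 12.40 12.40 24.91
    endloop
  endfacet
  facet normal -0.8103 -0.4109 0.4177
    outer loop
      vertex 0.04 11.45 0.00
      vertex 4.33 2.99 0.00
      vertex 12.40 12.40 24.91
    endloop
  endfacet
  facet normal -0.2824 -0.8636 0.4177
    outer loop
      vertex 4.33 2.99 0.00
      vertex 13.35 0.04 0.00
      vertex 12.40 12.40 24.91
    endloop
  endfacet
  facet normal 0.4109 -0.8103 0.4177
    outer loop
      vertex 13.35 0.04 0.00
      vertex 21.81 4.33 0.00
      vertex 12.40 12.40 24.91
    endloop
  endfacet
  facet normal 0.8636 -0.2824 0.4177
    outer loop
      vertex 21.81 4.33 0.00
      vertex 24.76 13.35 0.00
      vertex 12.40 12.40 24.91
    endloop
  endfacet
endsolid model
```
; perimeter-only toolpath
G21 ; units = mm
G90 ; absolute positioning
G28 ; home
; layer 1
G0 Z6.23
G0 X21.67 Y13.11
G1 X18.45 Y19.46
G1 X11.69 Y21.67
G1 X5.34 Y18.45
G1 X3.13 Y11.69
G1 X6.35 Y5.34
G1 X13.11 Y3.13
G1 X19.46 Y6.35
G1 X21.67 Y13.11
; layer 2
G0 Z12.46
G0 X18.58 Y12.88
G1 X16.43 Y17.11
G1 X11.93 Y18.58
G1 X7.70 Y16.43
G1 X6.22 Y11.93
G1 X8.37 Y7.70
G1 X12.88 Y6.22
G1 X17.11 Y8.37
G1 X18.58 Y12.88
; layer 3
G0 Z18.68
G0 X15.49 Y12.64
G1 X14.42 Y14.75
G1 X12.16 Y15.49
G1 X10.05 Y14.42
G1 X9.31 Y12.16
G1 X10.38 Y10.05
G1 X12.64 Y9.31
G1 X14.75 Y10.38
G1 X15.49 Y12.64
M2 ; end

The solid is a regular 8-sided pyramid, base circumscribed radius ≈ 12.4 mm, apex at z ≈ 24.9 mm. Slicing at Δz = 6.23 mm — 4 equal slices spanning the solid's height, so layer i sits at z = i·h/4 — gives 3 non-empty perimeters. Each is a 8-segment closed polygon; G0 lifts to the layer z and rapids to the start vertex, then G1 traces the edges. The cross-section shrinks linearly with z (the slice at the apex is degenerate and omitted).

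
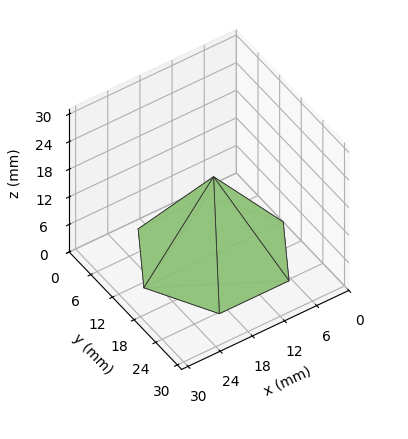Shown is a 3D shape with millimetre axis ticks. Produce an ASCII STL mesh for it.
Reading the render: the shape is a regular 6-sided pyramid, base circumscribed radius ≈ 13 mm, apex at z ≈ 17 mm (dimensions read to the nearest mm from the axis ticks). For the STL, each face is triangulated and given an outward normal.

solid part
  facet normal 0.0000 0.0000 -1.0000
    outer loop
      vertex 6.500 24.258 0.000
      vertex 19.500 24.258 0.000
      vertex 26.000 13.000 0.000
    endloop
  endfacet
  facet normal 0.0000 0.0000 -1.0000
    outer loop
      vertex 0.000 13.000 0.000
      vertex 6.500 24.258 0.000
      vertex 26.000 13.000 0.000
    endloop
  endfacet
  facet normal 0.0000 0.0000 -1.0000
    outer loop
      vertex 6.500 1.742 0.000
      vertex 0.000 13.000 0.000
      vertex 26.000 13.000 0.000
    endloop
  endfacet
  facet normal 0.0000 0.0000 -1.0000
    outer loop
      vertex 19.500 1.742 0.000
      vertex 6.500 1.742 0.000
      vertex 26.000 13.000 0.000
    endloop
  endfacet
  facet normal 0.7220 0.4169 0.5521
    outer loop
      vertex 26.000 13.000 0.000
      vertex 19.500 24.258 0.000
      vertex 13.000 13.000 17.000
    endloop
  endfacet
  facet normal 0.0000 0.8338 0.5521
    outer loop
      vertex 19.500 24.258 0.000
      vertex 6.500 24.258 0.000
      vertex 13.000 13.000 17.000
    endloop
  endfacet
  facet normal -0.7220 0.4169 0.5521
    outer loop
      vertex 6.500 24.258 0.000
      vertex 0.000 13.000 0.000
      vertex 13.000 13.000 17.000
    endloop
  endfacet
  facet normal -0.7220 -0.4169 0.5521
    outer loop
      vertex 0.000 13.000 0.000
      vertex 6.500 1.742 0.000
      vertex 13.000 13.000 17.000
    endloop
  endfacet
  facet normal 0.0000 -0.8338 0.5521
    outer loop
      vertex 6.500 1.742 0.000
      vertex 19.500 1.742 0.000
      vertex 13.000 13.000 17.000
    endloop
  endfacet
  facet normal 0.7220 -0.4169 0.5521
    outer loop
      vertex 19.500 1.742 0.000
      vertex 26.000 13.000 0.000
      vertex 13.000 13.000 17.000
    endloop
  endfacet
endsolid part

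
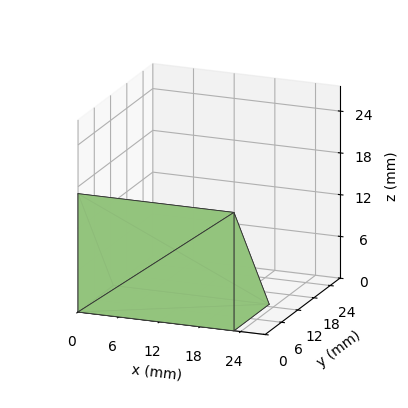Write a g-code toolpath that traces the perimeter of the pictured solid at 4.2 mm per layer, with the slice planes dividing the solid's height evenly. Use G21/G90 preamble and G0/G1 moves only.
Reading the render: the shape is a wedge (ramp): 23 × 13 mm base, rising to 17 mm along the y=0 edge and sloping linearly to z=0 at y=13 (dimensions read to the nearest mm from the axis ticks). For the g-code, the solid's height is divided into equal slices at the stated Δz and each level perimeter traced with G1 moves after a G0 lift.

; perimeter-only toolpath
G21 ; units = mm
G90 ; absolute positioning
G28 ; home
; layer 1
G0 Z4.2
G0 X0.0 Y0.0
G1 X23.0 Y0.0
G1 X23.0 Y9.8
G1 X0.0 Y9.8
G1 X0.0 Y0.0
; layer 2
G0 Z8.5
G0 X0.0 Y0.0
G1 X23.0 Y0.0
G1 X23.0 Y6.5
G1 X0.0 Y6.5
G1 X0.0 Y0.0
; layer 3
G0 Z12.8
G0 X0.0 Y0.0
G1 X23.0 Y0.0
G1 X23.0 Y3.2
G1 X0.0 Y3.2
G1 X0.0 Y0.0
M2 ; end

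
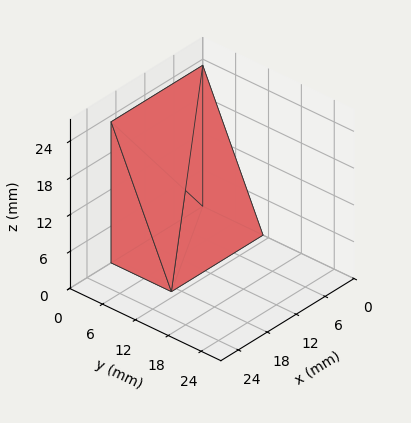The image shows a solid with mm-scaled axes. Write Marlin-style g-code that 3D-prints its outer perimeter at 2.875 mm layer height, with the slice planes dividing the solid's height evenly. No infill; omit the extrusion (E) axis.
Reading the render: the shape is a wedge (ramp): 19 × 11 mm base, rising to 23 mm along the y=0 edge and sloping linearly to z=0 at y=11 (dimensions read to the nearest mm from the axis ticks). For the g-code, the solid's height is divided into equal slices at the stated Δz and each level perimeter traced with G1 moves after a G0 lift.

; perimeter-only toolpath
G21 ; units = mm
G90 ; absolute positioning
G28 ; home
; layer 1
G0 Z2.875
G0 X0.000 Y0.000
G1 X19.000 Y0.000
G1 X19.000 Y9.625
G1 X0.000 Y9.625
G1 X0.000 Y0.000
; layer 2
G0 Z5.750
G0 X0.000 Y0.000
G1 X19.000 Y0.000
G1 X19.000 Y8.250
G1 X0.000 Y8.250
G1 X0.000 Y0.000
; layer 3
G0 Z8.625
G0 X0.000 Y0.000
G1 X19.000 Y0.000
G1 X19.000 Y6.875
G1 X0.000 Y6.875
G1 X0.000 Y0.000
; layer 4
G0 Z11.500
G0 X0.000 Y0.000
G1 X19.000 Y0.000
G1 X19.000 Y5.500
G1 X0.000 Y5.500
G1 X0.000 Y0.000
; layer 5
G0 Z14.375
G0 X0.000 Y0.000
G1 X19.000 Y0.000
G1 X19.000 Y4.125
G1 X0.000 Y4.125
G1 X0.000 Y0.000
; layer 6
G0 Z17.250
G0 X0.000 Y0.000
G1 X19.000 Y0.000
G1 X19.000 Y2.750
G1 X0.000 Y2.750
G1 X0.000 Y0.000
; layer 7
G0 Z20.125
G0 X0.000 Y0.000
G1 X19.000 Y0.000
G1 X19.000 Y1.375
G1 X0.000 Y1.375
G1 X0.000 Y0.000
M2 ; end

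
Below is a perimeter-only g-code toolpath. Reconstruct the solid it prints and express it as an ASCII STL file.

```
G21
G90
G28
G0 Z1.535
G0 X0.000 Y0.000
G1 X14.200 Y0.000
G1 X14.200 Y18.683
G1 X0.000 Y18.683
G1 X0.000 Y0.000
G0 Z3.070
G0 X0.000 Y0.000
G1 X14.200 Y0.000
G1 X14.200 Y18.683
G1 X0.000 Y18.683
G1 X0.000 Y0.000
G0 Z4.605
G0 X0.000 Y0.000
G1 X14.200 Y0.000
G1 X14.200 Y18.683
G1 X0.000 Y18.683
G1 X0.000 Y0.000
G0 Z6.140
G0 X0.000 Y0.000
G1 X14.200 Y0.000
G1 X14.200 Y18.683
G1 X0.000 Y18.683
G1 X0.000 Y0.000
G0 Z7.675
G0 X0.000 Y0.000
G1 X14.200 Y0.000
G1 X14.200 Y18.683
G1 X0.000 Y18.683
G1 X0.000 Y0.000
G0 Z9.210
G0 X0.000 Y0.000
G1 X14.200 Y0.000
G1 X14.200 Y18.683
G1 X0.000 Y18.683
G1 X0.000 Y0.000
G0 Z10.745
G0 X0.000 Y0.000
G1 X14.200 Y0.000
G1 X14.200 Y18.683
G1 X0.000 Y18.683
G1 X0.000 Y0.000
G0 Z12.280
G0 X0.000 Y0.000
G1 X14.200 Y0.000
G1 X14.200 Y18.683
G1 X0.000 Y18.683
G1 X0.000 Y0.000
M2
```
solid part
  facet normal 0.0000 0.0000 -1.0000
    outer loop
      vertex 14.200 18.683 0.000
      vertex 14.200 0.000 0.000
      vertex 0.000 0.000 0.000
    endloop
  endfacet
  facet normal 0.0000 0.0000 -1.0000
    outer loop
      vertex 0.000 18.683 0.000
      vertex 14.200 18.683 0.000
      vertex 0.000 0.000 0.000
    endloop
  endfacet
  facet normal 0.0000 0.0000 1.0000
    outer loop
      vertex 0.000 0.000 12.280
      vertex 14.200 0.000 12.280
      vertex 14.200 18.683 12.280
    endloop
  endfacet
  facet normal 0.0000 0.0000 1.0000
    outer loop
      vertex 0.000 0.000 12.280
      vertex 14.200 18.683 12.280
      vertex 0.000 18.683 12.280
    endloop
  endfacet
  facet normal 0.0000 -1.0000 0.0000
    outer loop
      vertex 0.000 0.000 0.000
      vertex 14.200 0.000 0.000
      vertex 14.200 0.000 12.280
    endloop
  endfacet
  facet normal 0.0000 -1.0000 0.0000
    outer loop
      vertex 0.000 0.000 0.000
      vertex 14.200 0.000 12.280
      vertex 0.000 0.000 12.280
    endloop
  endfacet
  facet normal 0.0000 1.0000 0.0000
    outer loop
      vertex 14.200 18.683 12.280
      vertex 14.200 18.683 0.000
      vertex 0.000 18.683 0.000
    endloop
  endfacet
  facet normal 0.0000 1.0000 0.0000
    outer loop
      vertex 0.000 18.683 12.280
      vertex 14.200 18.683 12.280
      vertex 0.000 18.683 0.000
    endloop
  endfacet
  facet normal -1.0000 0.0000 0.0000
    outer loop
      vertex 0.000 18.683 12.280
      vertex 0.000 18.683 0.000
      vertex 0.000 0.000 0.000
    endloop
  endfacet
  facet normal -1.0000 0.0000 0.0000
    outer loop
      vertex 0.000 0.000 12.280
      vertex 0.000 18.683 12.280
      vertex 0.000 0.000 0.000
    endloop
  endfacet
  facet normal 1.0000 0.0000 0.0000
    outer loop
      vertex 14.200 0.000 0.000
      vertex 14.200 18.683 0.000
      vertex 14.200 18.683 12.280
    endloop
  endfacet
  facet normal 1.0000 0.0000 0.0000
    outer loop
      vertex 14.200 0.000 0.000
      vertex 14.200 18.683 12.280
      vertex 14.200 0.000 12.280
    endloop
  endfacet
endsolid part

The G0 Z moves step by Δz≈1.535 mm. Every layer's G1 loop is the same polygon, so the solid is a straight extrusion of it from z=0 to z≈12.3. Closing with flat bottom and top caps and triangulating gives 12 facets — a rectangular box, roughly 14.2 × 18.7 mm footprint and 12.3 mm tall.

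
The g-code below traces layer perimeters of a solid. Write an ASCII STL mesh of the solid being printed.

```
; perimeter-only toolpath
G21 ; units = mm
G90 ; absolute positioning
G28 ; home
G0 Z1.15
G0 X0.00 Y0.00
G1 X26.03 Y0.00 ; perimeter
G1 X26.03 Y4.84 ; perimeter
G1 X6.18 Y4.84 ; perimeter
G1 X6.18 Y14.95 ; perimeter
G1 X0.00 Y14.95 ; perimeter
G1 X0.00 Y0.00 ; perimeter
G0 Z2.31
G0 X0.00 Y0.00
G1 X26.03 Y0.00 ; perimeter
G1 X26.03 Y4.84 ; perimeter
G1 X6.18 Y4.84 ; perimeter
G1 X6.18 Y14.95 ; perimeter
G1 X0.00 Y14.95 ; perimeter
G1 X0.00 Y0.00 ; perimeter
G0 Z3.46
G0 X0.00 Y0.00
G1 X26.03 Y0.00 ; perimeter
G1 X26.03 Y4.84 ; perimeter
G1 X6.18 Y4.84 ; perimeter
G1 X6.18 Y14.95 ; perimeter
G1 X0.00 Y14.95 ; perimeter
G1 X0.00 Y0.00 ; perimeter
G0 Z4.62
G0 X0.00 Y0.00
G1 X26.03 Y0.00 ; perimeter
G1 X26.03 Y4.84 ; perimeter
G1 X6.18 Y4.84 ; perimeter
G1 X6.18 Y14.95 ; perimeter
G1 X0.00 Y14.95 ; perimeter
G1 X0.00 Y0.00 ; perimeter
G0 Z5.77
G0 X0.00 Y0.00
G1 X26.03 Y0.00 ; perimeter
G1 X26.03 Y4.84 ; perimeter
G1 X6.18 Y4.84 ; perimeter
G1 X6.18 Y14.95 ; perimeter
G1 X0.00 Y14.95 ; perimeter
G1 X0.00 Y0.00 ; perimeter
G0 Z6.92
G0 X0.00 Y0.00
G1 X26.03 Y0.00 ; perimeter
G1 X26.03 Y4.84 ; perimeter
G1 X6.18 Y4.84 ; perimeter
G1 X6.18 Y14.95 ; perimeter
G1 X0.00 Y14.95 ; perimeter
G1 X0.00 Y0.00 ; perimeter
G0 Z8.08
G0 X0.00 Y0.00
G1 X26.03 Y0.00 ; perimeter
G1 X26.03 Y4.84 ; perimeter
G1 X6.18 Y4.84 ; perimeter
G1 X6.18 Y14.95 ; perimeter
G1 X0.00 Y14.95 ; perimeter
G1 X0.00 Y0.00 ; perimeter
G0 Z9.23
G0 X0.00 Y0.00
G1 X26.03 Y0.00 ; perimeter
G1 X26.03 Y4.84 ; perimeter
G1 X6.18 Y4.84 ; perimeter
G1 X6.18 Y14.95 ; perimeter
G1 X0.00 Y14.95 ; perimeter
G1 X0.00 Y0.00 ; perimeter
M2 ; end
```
solid part
  facet normal 0.0000 0.0000 -1.0000
    outer loop
      vertex 26.03 4.84 0.00
      vertex 26.03 0.00 0.00
      vertex 0.00 0.00 0.00
    endloop
  endfacet
  facet normal 0.0000 0.0000 -1.0000
    outer loop
      vertex 6.18 4.84 0.00
      vertex 26.03 4.84 0.00
      vertex 0.00 0.00 0.00
    endloop
  endfacet
  facet normal 0.0000 0.0000 -1.0000
    outer loop
      vertex 6.18 14.95 0.00
      vertex 6.18 4.84 0.00
      vertex 0.00 0.00 0.00
    endloop
  endfacet
  facet normal 0.0000 0.0000 -1.0000
    outer loop
      vertex 0.00 14.95 0.00
      vertex 6.18 14.95 0.00
      vertex 0.00 0.00 0.00
    endloop
  endfacet
  facet normal 0.0000 0.0000 1.0000
    outer loop
      vertex 0.00 0.00 9.23
      vertex 26.03 0.00 9.23
      vertex 26.03 4.84 9.23
    endloop
  endfacet
  facet normal 0.0000 0.0000 1.0000
    outer loop
      vertex 0.00 0.00 9.23
      vertex 26.03 4.84 9.23
      vertex 6.18 4.84 9.23
    endloop
  endfacet
  facet normal 0.0000 0.0000 1.0000
    outer loop
      vertex 0.00 0.00 9.23
      vertex 6.18 4.84 9.23
      vertex 6.18 14.95 9.23
    endloop
  endfacet
  facet normal 0.0000 0.0000 1.0000
    outer loop
      vertex 0.00 0.00 9.23
      vertex 6.18 14.95 9.23
      vertex 0.00 14.95 9.23
    endloop
  endfacet
  facet normal 0.0000 -1.0000 0.0000
    outer loop
      vertex 0.00 0.00 0.00
      vertex 26.03 0.00 0.00
      vertex 26.03 0.00 9.23
    endloop
  endfacet
  facet normal 0.0000 -1.0000 0.0000
    outer loop
      vertex 0.00 0.00 0.00
      vertex 26.03 0.00 9.23
      vertex 0.00 0.00 9.23
    endloop
  endfacet
  facet normal 1.0000 0.0000 0.0000
    outer loop
      vertex 26.03 0.00 0.00
      vertex 26.03 4.84 0.00
      vertex 26.03 4.84 9.23
    endloop
  endfacet
  facet normal 1.0000 0.0000 0.0000
    outer loop
      vertex 26.03 0.00 0.00
      vertex 26.03 4.84 9.23
      vertex 26.03 0.00 9.23
    endloop
  endfacet
  facet normal 0.0000 1.0000 0.0000
    outer loop
      vertex 26.03 4.84 0.00
      vertex 6.18 4.84 0.00
      vertex 6.18 4.84 9.23
    endloop
  endfacet
  facet normal 0.0000 1.0000 0.0000
    outer loop
      vertex 26.03 4.84 0.00
      vertex 6.18 4.84 9.23
      vertex 26.03 4.84 9.23
    endloop
  endfacet
  facet normal 1.0000 0.0000 0.0000
    outer loop
      vertex 6.18 4.84 0.00
      vertex 6.18 14.95 0.00
      vertex 6.18 14.95 9.23
    endloop
  endfacet
  facet normal 1.0000 0.0000 0.0000
    outer loop
      vertex 6.18 4.84 0.00
      vertex 6.18 14.95 9.23
      vertex 6.18 4.84 9.23
    endloop
  endfacet
  facet normal 0.0000 1.0000 0.0000
    outer loop
      vertex 6.18 14.95 0.00
      vertex 0.00 14.95 0.00
      vertex 0.00 14.95 9.23
    endloop
  endfacet
  facet normal 0.0000 1.0000 0.0000
    outer loop
      vertex 6.18 14.95 0.00
      vertex 0.00 14.95 9.23
      vertex 6.18 14.95 9.23
    endloop
  endfacet
  facet normal -1.0000 0.0000 0.0000
    outer loop
      vertex 0.00 14.95 0.00
      vertex 0.00 0.00 0.00
      vertex 0.00 0.00 9.23
    endloop
  endfacet
  facet normal -1.0000 0.0000 0.0000
    outer loop
      vertex 0.00 14.95 0.00
      vertex 0.00 0.00 9.23
      vertex 0.00 14.95 9.23
    endloop
  endfacet
endsolid part

The G0 Z moves step by Δz≈1.15 mm. Every layer's G1 loop is the same polygon, so the solid is a straight extrusion of it from z=0 to z≈9.23. Closing with flat bottom and top caps and triangulating gives 20 facets — an L-shaped prism: outer 26 × 14.9 mm, arm thicknesses ≈ 4.84 mm (horizontal) and 6.18 mm (vertical), extruded 9.23 mm in z.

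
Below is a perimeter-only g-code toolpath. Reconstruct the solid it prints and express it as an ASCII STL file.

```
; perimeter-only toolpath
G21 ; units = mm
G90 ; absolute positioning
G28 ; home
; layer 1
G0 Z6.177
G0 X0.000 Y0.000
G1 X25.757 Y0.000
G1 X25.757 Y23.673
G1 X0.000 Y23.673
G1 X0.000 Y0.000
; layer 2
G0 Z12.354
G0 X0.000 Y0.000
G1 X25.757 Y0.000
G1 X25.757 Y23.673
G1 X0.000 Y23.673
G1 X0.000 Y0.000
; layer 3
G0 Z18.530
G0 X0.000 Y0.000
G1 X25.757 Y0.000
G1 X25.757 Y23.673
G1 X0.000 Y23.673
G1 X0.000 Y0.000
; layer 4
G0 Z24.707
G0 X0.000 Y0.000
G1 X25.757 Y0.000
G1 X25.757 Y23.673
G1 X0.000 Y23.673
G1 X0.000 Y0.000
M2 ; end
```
solid part
  facet normal 0.0000 0.0000 -1.0000
    outer loop
      vertex 25.757 23.673 0.000
      vertex 25.757 0.000 0.000
      vertex 0.000 0.000 0.000
    endloop
  endfacet
  facet normal 0.0000 0.0000 -1.0000
    outer loop
      vertex 0.000 23.673 0.000
      vertex 25.757 23.673 0.000
      vertex 0.000 0.000 0.000
    endloop
  endfacet
  facet normal 0.0000 0.0000 1.0000
    outer loop
      vertex 0.000 0.000 24.707
      vertex 25.757 0.000 24.707
      vertex 25.757 23.673 24.707
    endloop
  endfacet
  facet normal 0.0000 0.0000 1.0000
    outer loop
      vertex 0.000 0.000 24.707
      vertex 25.757 23.673 24.707
      vertex 0.000 23.673 24.707
    endloop
  endfacet
  facet normal 0.0000 -1.0000 0.0000
    outer loop
      vertex 0.000 0.000 0.000
      vertex 25.757 0.000 0.000
      vertex 25.757 0.000 24.707
    endloop
  endfacet
  facet normal 0.0000 -1.0000 0.0000
    outer loop
      vertex 0.000 0.000 0.000
      vertex 25.757 0.000 24.707
      vertex 0.000 0.000 24.707
    endloop
  endfacet
  facet normal 0.0000 1.0000 0.0000
    outer loop
      vertex 25.757 23.673 24.707
      vertex 25.757 23.673 0.000
      vertex 0.000 23.673 0.000
    endloop
  endfacet
  facet normal 0.0000 1.0000 0.0000
    outer loop
      vertex 0.000 23.673 24.707
      vertex 25.757 23.673 24.707
      vertex 0.000 23.673 0.000
    endloop
  endfacet
  facet normal -1.0000 0.0000 0.0000
    outer loop
      vertex 0.000 23.673 24.707
      vertex 0.000 23.673 0.000
      vertex 0.000 0.000 0.000
    endloop
  endfacet
  facet normal -1.0000 0.0000 0.0000
    outer loop
      vertex 0.000 0.000 24.707
      vertex 0.000 23.673 24.707
      vertex 0.000 0.000 0.000
    endloop
  endfacet
  facet normal 1.0000 0.0000 0.0000
    outer loop
      vertex 25.757 0.000 0.000
      vertex 25.757 23.673 0.000
      vertex 25.757 23.673 24.707
    endloop
  endfacet
  facet normal 1.0000 0.0000 0.0000
    outer loop
      vertex 25.757 0.000 0.000
      vertex 25.757 23.673 24.707
      vertex 25.757 0.000 24.707
    endloop
  endfacet
endsolid part

The G0 Z moves step by Δz≈6.177 mm. Every layer's G1 loop is the same polygon, so the solid is a straight extrusion of it from z=0 to z≈24.7. Closing with flat bottom and top caps and triangulating gives 12 facets — a rectangular box, roughly 25.8 × 23.7 mm footprint and 24.7 mm tall.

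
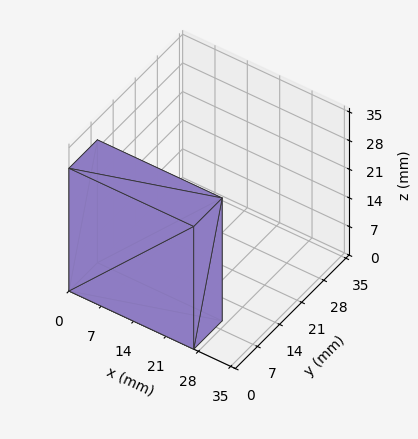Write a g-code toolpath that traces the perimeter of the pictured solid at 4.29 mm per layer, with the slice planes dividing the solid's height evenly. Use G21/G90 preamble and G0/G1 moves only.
Reading the render: the shape is a rectangular box, roughly 27 × 9 mm footprint and 30 mm tall (dimensions read to the nearest mm from the axis ticks). For the g-code, the solid's height is divided into equal slices at the stated Δz and each level perimeter traced with G1 moves after a G0 lift.

; perimeter-only toolpath
G21 ; units = mm
G90 ; absolute positioning
G28 ; home
; layer 1
G0 Z4.29
G0 X0.00 Y0.00
G1 X27.00 Y0.00
G1 X27.00 Y9.00
G1 X0.00 Y9.00
G1 X0.00 Y0.00
; layer 2
G0 Z8.57
G0 X0.00 Y0.00
G1 X27.00 Y0.00
G1 X27.00 Y9.00
G1 X0.00 Y9.00
G1 X0.00 Y0.00
; layer 3
G0 Z12.86
G0 X0.00 Y0.00
G1 X27.00 Y0.00
G1 X27.00 Y9.00
G1 X0.00 Y9.00
G1 X0.00 Y0.00
; layer 4
G0 Z17.14
G0 X0.00 Y0.00
G1 X27.00 Y0.00
G1 X27.00 Y9.00
G1 X0.00 Y9.00
G1 X0.00 Y0.00
; layer 5
G0 Z21.43
G0 X0.00 Y0.00
G1 X27.00 Y0.00
G1 X27.00 Y9.00
G1 X0.00 Y9.00
G1 X0.00 Y0.00
; layer 6
G0 Z25.71
G0 X0.00 Y0.00
G1 X27.00 Y0.00
G1 X27.00 Y9.00
G1 X0.00 Y9.00
G1 X0.00 Y0.00
; layer 7
G0 Z30.00
G0 X0.00 Y0.00
G1 X27.00 Y0.00
G1 X27.00 Y9.00
G1 X0.00 Y9.00
G1 X0.00 Y0.00
M2 ; end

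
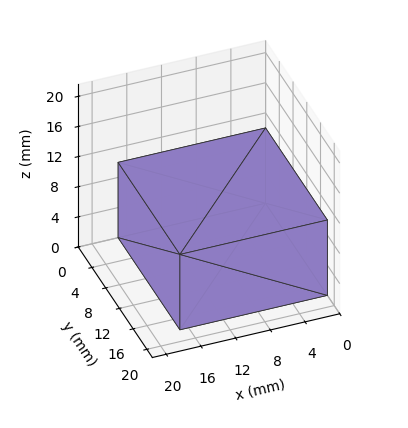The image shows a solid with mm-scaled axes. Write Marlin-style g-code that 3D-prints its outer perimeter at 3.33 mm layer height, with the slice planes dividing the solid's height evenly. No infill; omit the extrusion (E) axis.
Reading the render: the shape is a rectangular box, roughly 17 × 18 mm footprint and 10 mm tall (dimensions read to the nearest mm from the axis ticks). For the g-code, the solid's height is divided into equal slices at the stated Δz and each level perimeter traced with G1 moves after a G0 lift.

; perimeter-only toolpath
G21 ; units = mm
G90 ; absolute positioning
G28 ; home
; layer 1
G0 Z3.33
G0 X0.00 Y0.00
G1 X17.00 Y0.00
G1 X17.00 Y18.00
G1 X0.00 Y18.00
G1 X0.00 Y0.00
; layer 2
G0 Z6.67
G0 X0.00 Y0.00
G1 X17.00 Y0.00
G1 X17.00 Y18.00
G1 X0.00 Y18.00
G1 X0.00 Y0.00
; layer 3
G0 Z10.00
G0 X0.00 Y0.00
G1 X17.00 Y0.00
G1 X17.00 Y18.00
G1 X0.00 Y18.00
G1 X0.00 Y0.00
M2 ; end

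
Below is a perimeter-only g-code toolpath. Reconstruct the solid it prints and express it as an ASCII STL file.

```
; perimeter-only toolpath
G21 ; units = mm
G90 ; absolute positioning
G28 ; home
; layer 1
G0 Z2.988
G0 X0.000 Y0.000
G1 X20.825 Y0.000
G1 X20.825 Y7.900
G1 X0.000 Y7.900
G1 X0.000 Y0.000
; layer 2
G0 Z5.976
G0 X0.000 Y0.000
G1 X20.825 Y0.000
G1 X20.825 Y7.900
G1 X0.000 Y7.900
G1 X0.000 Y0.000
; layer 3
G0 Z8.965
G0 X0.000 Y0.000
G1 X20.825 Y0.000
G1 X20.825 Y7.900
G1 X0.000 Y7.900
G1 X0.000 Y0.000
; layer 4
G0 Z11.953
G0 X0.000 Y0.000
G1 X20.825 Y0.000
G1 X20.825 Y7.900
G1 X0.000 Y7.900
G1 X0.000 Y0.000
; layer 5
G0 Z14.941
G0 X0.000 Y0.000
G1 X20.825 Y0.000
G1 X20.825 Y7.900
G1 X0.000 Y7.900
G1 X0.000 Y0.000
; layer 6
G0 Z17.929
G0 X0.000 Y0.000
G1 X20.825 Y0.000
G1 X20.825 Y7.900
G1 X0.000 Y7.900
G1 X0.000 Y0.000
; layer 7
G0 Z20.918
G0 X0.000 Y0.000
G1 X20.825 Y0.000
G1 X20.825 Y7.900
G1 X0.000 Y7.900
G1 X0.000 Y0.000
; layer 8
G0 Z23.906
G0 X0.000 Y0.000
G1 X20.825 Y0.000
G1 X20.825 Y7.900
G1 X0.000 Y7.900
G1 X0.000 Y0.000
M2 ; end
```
solid part
  facet normal 0.0000 0.0000 -1.0000
    outer loop
      vertex 20.825 7.900 0.000
      vertex 20.825 0.000 0.000
      vertex 0.000 0.000 0.000
    endloop
  endfacet
  facet normal 0.0000 0.0000 -1.0000
    outer loop
      vertex 0.000 7.900 0.000
      vertex 20.825 7.900 0.000
      vertex 0.000 0.000 0.000
    endloop
  endfacet
  facet normal 0.0000 0.0000 1.0000
    outer loop
      vertex 0.000 0.000 23.906
      vertex 20.825 0.000 23.906
      vertex 20.825 7.900 23.906
    endloop
  endfacet
  facet normal 0.0000 0.0000 1.0000
    outer loop
      vertex 0.000 0.000 23.906
      vertex 20.825 7.900 23.906
      vertex 0.000 7.900 23.906
    endloop
  endfacet
  facet normal 0.0000 -1.0000 0.0000
    outer loop
      vertex 0.000 0.000 0.000
      vertex 20.825 0.000 0.000
      vertex 20.825 0.000 23.906
    endloop
  endfacet
  facet normal 0.0000 -1.0000 0.0000
    outer loop
      vertex 0.000 0.000 0.000
      vertex 20.825 0.000 23.906
      vertex 0.000 0.000 23.906
    endloop
  endfacet
  facet normal 0.0000 1.0000 0.0000
    outer loop
      vertex 20.825 7.900 23.906
      vertex 20.825 7.900 0.000
      vertex 0.000 7.900 0.000
    endloop
  endfacet
  facet normal 0.0000 1.0000 0.0000
    outer loop
      vertex 0.000 7.900 23.906
      vertex 20.825 7.900 23.906
      vertex 0.000 7.900 0.000
    endloop
  endfacet
  facet normal -1.0000 0.0000 0.0000
    outer loop
      vertex 0.000 7.900 23.906
      vertex 0.000 7.900 0.000
      vertex 0.000 0.000 0.000
    endloop
  endfacet
  facet normal -1.0000 0.0000 0.0000
    outer loop
      vertex 0.000 0.000 23.906
      vertex 0.000 7.900 23.906
      vertex 0.000 0.000 0.000
    endloop
  endfacet
  facet normal 1.0000 0.0000 0.0000
    outer loop
      vertex 20.825 0.000 0.000
      vertex 20.825 7.900 0.000
      vertex 20.825 7.900 23.906
    endloop
  endfacet
  facet normal 1.0000 0.0000 0.0000
    outer loop
      vertex 20.825 0.000 0.000
      vertex 20.825 7.900 23.906
      vertex 20.825 0.000 23.906
    endloop
  endfacet
endsolid part

The G0 Z moves step by Δz≈2.988 mm. Every layer's G1 loop is the same polygon, so the solid is a straight extrusion of it from z=0 to z≈23.9. Closing with flat bottom and top caps and triangulating gives 12 facets — a rectangular box, roughly 20.8 × 7.9 mm footprint and 23.9 mm tall.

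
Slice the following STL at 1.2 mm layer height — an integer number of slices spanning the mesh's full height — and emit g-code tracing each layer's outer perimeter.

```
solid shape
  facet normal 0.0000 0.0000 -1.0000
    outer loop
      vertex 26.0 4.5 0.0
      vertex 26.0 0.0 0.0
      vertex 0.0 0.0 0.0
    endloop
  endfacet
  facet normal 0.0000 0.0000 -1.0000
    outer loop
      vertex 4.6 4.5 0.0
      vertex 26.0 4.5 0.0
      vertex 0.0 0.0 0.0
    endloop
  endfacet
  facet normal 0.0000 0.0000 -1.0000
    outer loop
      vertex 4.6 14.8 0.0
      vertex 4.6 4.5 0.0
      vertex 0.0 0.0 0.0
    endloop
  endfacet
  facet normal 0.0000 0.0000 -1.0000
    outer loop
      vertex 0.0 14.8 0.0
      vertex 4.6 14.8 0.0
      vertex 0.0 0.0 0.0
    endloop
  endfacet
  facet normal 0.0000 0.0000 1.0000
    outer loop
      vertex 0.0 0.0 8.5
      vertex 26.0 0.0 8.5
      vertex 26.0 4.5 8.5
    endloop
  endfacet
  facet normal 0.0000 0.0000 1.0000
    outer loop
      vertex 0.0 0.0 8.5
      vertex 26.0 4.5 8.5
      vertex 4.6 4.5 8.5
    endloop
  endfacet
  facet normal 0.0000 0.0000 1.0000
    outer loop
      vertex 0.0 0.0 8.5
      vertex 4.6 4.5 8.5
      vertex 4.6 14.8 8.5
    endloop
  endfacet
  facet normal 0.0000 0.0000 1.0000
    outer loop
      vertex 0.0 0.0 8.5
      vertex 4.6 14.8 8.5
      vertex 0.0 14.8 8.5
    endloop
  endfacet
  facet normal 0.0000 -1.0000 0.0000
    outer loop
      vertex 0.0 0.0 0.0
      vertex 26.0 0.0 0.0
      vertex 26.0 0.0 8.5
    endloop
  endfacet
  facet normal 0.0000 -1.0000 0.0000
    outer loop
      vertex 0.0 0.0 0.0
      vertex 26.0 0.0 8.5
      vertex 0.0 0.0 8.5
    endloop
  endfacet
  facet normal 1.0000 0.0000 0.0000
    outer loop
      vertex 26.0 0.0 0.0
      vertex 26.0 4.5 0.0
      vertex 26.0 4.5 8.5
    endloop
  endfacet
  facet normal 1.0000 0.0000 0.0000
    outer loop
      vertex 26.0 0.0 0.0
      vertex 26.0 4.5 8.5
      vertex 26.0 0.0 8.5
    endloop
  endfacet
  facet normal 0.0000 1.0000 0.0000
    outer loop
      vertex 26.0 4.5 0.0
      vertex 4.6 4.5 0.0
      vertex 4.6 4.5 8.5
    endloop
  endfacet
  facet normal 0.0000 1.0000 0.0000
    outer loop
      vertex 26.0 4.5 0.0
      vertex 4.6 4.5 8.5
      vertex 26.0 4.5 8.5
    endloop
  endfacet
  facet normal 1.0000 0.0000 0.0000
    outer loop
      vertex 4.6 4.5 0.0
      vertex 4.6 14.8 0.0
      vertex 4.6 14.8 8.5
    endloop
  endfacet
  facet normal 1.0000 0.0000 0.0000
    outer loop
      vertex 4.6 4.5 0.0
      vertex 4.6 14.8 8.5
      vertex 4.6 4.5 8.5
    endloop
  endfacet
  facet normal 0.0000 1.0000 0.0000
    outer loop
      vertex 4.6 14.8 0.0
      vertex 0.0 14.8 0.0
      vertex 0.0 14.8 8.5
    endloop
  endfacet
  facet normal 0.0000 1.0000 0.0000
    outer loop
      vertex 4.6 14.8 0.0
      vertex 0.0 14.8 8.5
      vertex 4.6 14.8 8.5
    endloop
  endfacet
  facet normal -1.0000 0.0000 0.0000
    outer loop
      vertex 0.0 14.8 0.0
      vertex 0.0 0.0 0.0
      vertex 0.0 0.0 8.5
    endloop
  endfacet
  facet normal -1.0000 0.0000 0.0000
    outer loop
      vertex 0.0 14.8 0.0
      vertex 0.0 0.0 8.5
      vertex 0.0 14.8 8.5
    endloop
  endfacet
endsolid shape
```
; perimeter-only toolpath
G21 ; units = mm
G90 ; absolute positioning
G28 ; home
; layer 1
G0 Z1.2
G0 X0.0 Y0.0
G1 X26.0 Y0.0
G1 X26.0 Y4.5
G1 X4.6 Y4.5
G1 X4.6 Y14.8
G1 X0.0 Y14.8
G1 X0.0 Y0.0
; layer 2
G0 Z2.4
G0 X0.0 Y0.0
G1 X26.0 Y0.0
G1 X26.0 Y4.5
G1 X4.6 Y4.5
G1 X4.6 Y14.8
G1 X0.0 Y14.8
G1 X0.0 Y0.0
; layer 3
G0 Z3.6
G0 X0.0 Y0.0
G1 X26.0 Y0.0
G1 X26.0 Y4.5
G1 X4.6 Y4.5
G1 X4.6 Y14.8
G1 X0.0 Y14.8
G1 X0.0 Y0.0
; layer 4
G0 Z4.9
G0 X0.0 Y0.0
G1 X26.0 Y0.0
G1 X26.0 Y4.5
G1 X4.6 Y4.5
G1 X4.6 Y14.8
G1 X0.0 Y14.8
G1 X0.0 Y0.0
; layer 5
G0 Z6.1
G0 X0.0 Y0.0
G1 X26.0 Y0.0
G1 X26.0 Y4.5
G1 X4.6 Y4.5
G1 X4.6 Y14.8
G1 X0.0 Y14.8
G1 X0.0 Y0.0
; layer 6
G0 Z7.3
G0 X0.0 Y0.0
G1 X26.0 Y0.0
G1 X26.0 Y4.5
G1 X4.6 Y4.5
G1 X4.6 Y14.8
G1 X0.0 Y14.8
G1 X0.0 Y0.0
; layer 7
G0 Z8.5
G0 X0.0 Y0.0
G1 X26.0 Y0.0
G1 X26.0 Y4.5
G1 X4.6 Y4.5
G1 X4.6 Y14.8
G1 X0.0 Y14.8
G1 X0.0 Y0.0
M2 ; end

The solid is an L-shaped prism: outer 26 × 14.8 mm, arm thicknesses ≈ 4.5 mm (horizontal) and 4.6 mm (vertical), extruded 8.5 mm in z. Slicing at Δz = 1.2 mm — 7 equal slices spanning the solid's height, so layer i sits at z = i·h/7 — gives 7 non-empty perimeters. Each is a 6-segment closed polygon; G0 lifts to the layer z and rapids to the start vertex, then G1 traces the edges.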